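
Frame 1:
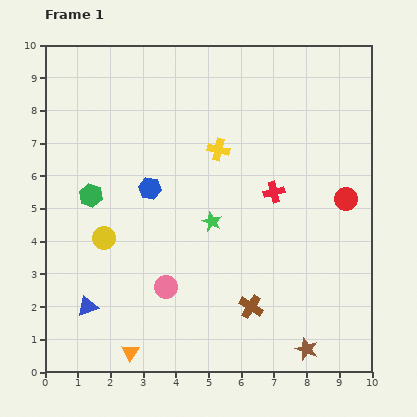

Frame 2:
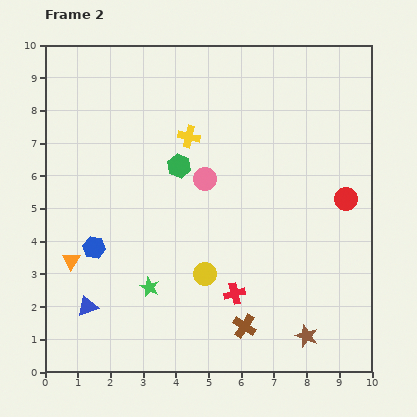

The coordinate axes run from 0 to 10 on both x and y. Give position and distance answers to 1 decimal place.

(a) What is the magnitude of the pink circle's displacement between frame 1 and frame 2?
3.5

The pink circle moved from (3.7, 2.6) to (4.9, 5.9), a distance of √(1.2² + 3.3²) ≈ 3.5.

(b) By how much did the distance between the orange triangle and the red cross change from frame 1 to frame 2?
-1.5

Distance in frame 1: 6.6. Distance in frame 2: 5.1.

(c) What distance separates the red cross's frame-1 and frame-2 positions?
3.3

The red cross moved from (7.0, 5.5) to (5.8, 2.4), a distance of √(1.2² + 3.1²) ≈ 3.3.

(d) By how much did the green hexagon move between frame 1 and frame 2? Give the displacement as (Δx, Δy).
(2.7, 0.9)

The green hexagon was at (1.4, 5.4) in frame 1 and (4.1, 6.3) in frame 2.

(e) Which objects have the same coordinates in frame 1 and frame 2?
the red circle, the blue triangle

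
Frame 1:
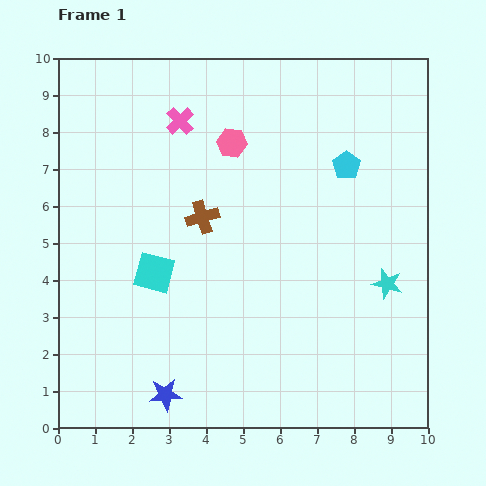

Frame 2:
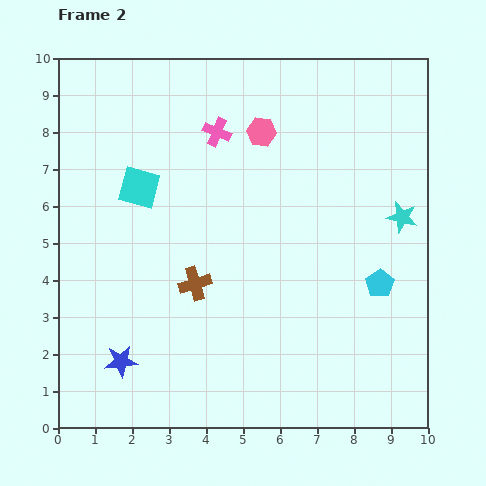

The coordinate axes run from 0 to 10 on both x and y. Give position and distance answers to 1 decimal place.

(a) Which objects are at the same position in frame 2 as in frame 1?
none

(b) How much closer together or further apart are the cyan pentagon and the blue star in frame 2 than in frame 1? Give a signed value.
-0.6

Distance in frame 1: 7.9. Distance in frame 2: 7.3.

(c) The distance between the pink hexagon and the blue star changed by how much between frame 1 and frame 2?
+0.3

Distance in frame 1: 7.0. Distance in frame 2: 7.3.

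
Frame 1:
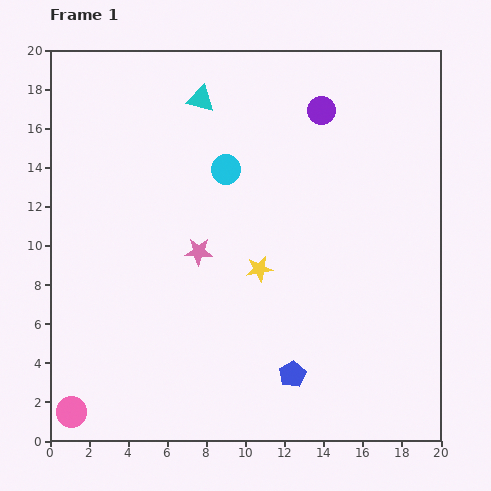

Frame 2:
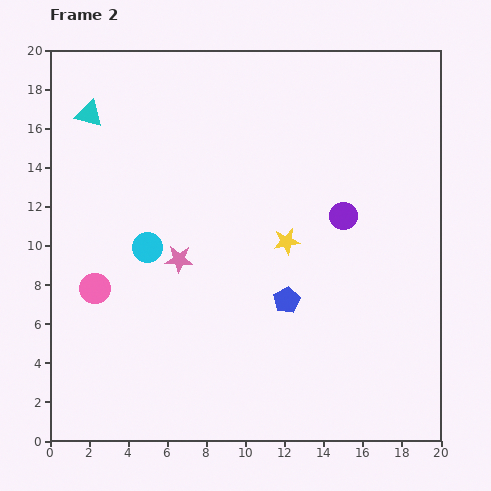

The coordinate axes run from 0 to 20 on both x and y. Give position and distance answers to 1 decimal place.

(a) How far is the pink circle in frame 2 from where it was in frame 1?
6.4

The pink circle moved from (1.1, 1.5) to (2.3, 7.8), a distance of √(1.2² + 6.3²) ≈ 6.4.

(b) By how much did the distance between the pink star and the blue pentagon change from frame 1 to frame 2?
-2.0

Distance in frame 1: 7.9. Distance in frame 2: 5.9.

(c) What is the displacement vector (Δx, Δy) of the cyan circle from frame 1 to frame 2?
(-4.0, -4.0)

The cyan circle was at (9.0, 13.9) in frame 1 and (5.0, 9.9) in frame 2.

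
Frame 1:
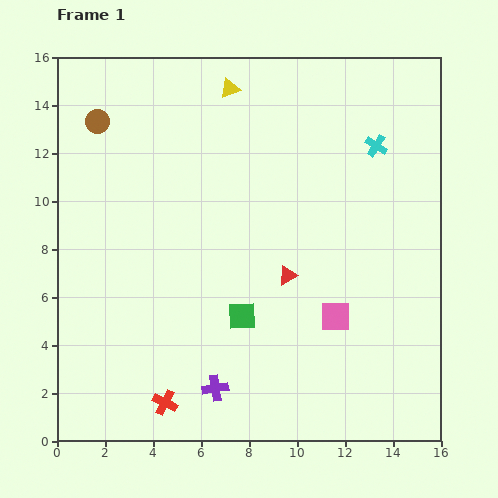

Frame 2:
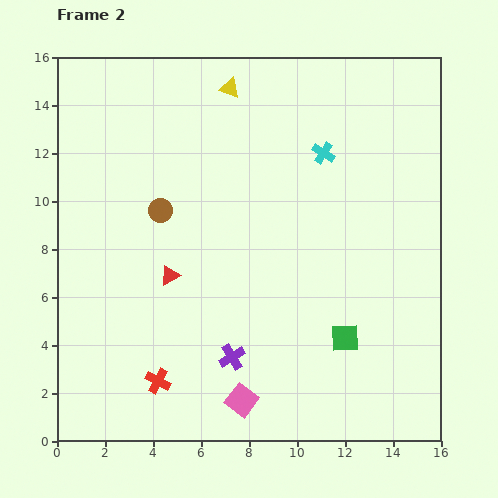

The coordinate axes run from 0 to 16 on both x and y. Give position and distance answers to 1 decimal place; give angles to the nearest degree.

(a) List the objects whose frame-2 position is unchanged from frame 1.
the yellow triangle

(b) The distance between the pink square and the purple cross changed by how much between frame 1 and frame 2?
-4.0

Distance in frame 1: 5.8. Distance in frame 2: 1.8.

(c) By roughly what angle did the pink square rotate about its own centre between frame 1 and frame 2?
36° clockwise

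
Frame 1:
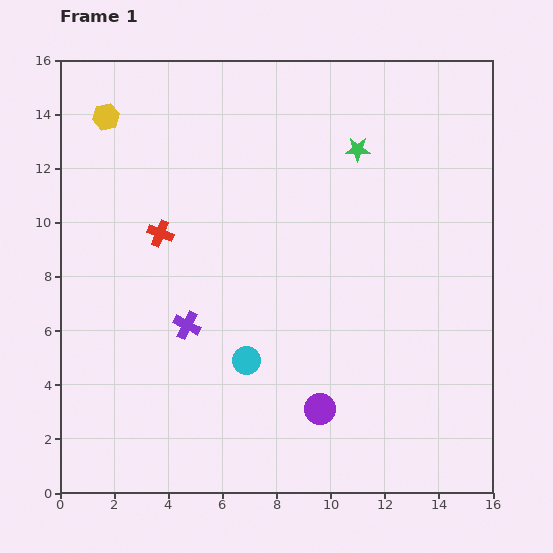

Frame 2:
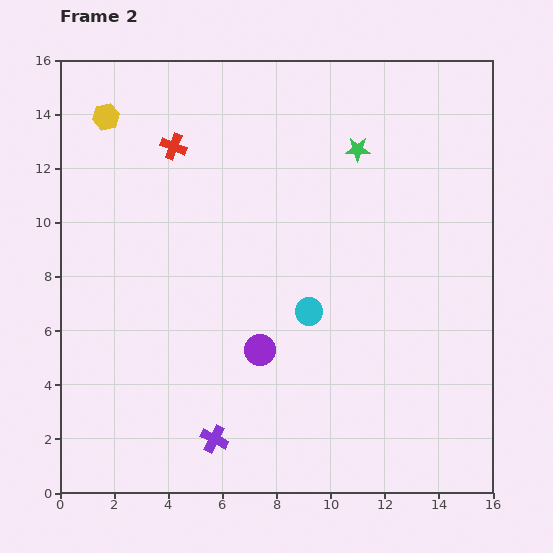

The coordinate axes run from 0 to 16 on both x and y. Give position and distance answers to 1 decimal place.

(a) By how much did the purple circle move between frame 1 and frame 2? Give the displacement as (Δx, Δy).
(-2.2, 2.2)

The purple circle was at (9.6, 3.1) in frame 1 and (7.4, 5.3) in frame 2.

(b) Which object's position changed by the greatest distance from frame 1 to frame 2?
the purple cross

(moved 4.3; next 3.2)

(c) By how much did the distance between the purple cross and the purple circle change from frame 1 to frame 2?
-2.1

Distance in frame 1: 5.8. Distance in frame 2: 3.7.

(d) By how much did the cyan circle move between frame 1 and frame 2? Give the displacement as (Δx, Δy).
(2.3, 1.8)

The cyan circle was at (6.9, 4.9) in frame 1 and (9.2, 6.7) in frame 2.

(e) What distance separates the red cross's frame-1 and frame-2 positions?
3.2

The red cross moved from (3.7, 9.6) to (4.2, 12.8), a distance of √(0.5² + 3.2²) ≈ 3.2.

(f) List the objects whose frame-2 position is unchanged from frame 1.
the green star, the yellow hexagon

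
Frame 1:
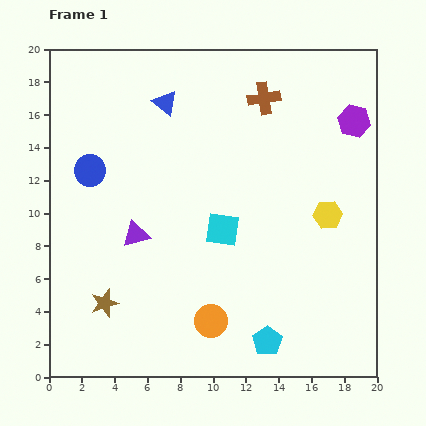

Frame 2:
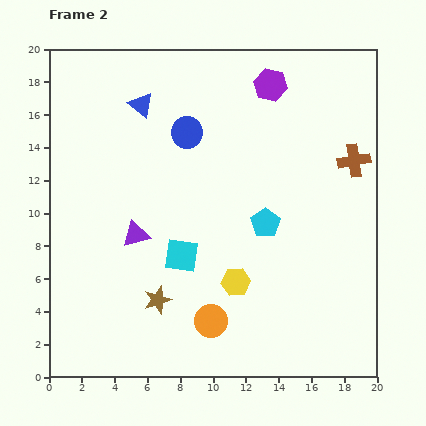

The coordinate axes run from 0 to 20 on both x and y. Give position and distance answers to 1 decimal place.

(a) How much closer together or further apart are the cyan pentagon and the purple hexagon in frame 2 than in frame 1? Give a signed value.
-6.0

Distance in frame 1: 14.4. Distance in frame 2: 8.4.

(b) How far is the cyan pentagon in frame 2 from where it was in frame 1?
7.2

The cyan pentagon moved from (13.3, 2.2) to (13.2, 9.4), a distance of √(0.1² + 7.2²) ≈ 7.2.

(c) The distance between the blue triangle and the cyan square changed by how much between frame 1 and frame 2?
+1.0

Distance in frame 1: 8.5. Distance in frame 2: 9.5.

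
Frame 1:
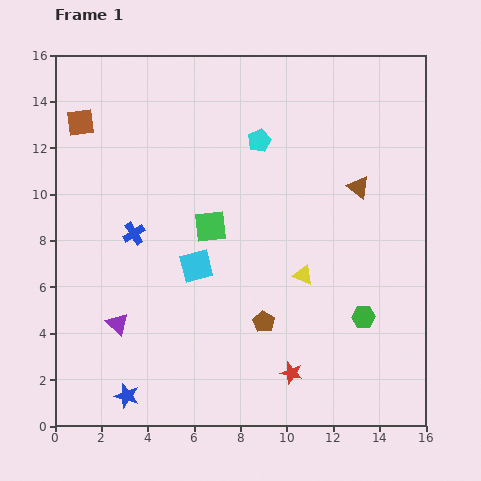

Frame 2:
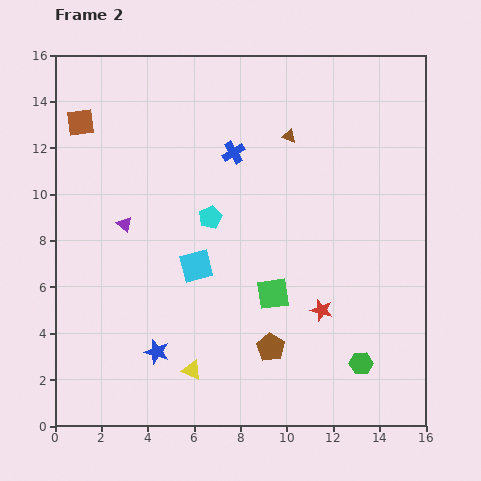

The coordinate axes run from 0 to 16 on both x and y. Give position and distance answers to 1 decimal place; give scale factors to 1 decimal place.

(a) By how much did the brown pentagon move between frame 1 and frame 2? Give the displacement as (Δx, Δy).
(0.3, -1.1)

The brown pentagon was at (9.0, 4.5) in frame 1 and (9.3, 3.4) in frame 2.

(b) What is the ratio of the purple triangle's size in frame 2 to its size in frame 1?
0.7×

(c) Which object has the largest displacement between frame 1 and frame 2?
the yellow triangle

(moved 6.3; next 5.5)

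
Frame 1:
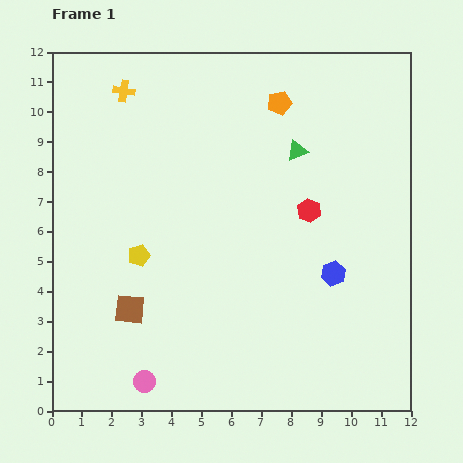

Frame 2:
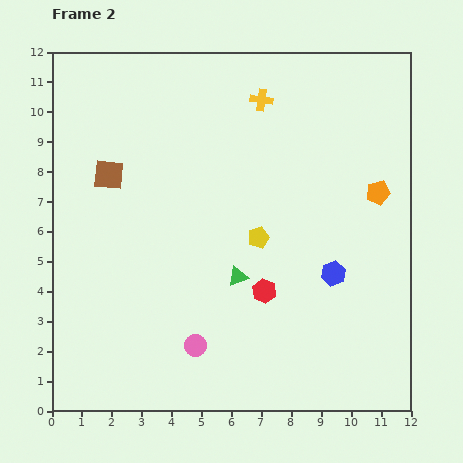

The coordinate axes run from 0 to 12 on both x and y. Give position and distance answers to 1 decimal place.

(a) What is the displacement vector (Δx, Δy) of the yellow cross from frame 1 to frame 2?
(4.6, -0.3)

The yellow cross was at (2.4, 10.7) in frame 1 and (7.0, 10.4) in frame 2.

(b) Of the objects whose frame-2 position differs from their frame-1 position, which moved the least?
the pink circle

(moved 2.1)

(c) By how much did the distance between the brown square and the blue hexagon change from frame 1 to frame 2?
+1.3

Distance in frame 1: 6.9. Distance in frame 2: 8.2.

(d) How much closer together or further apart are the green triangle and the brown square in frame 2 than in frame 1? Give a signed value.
-2.2

Distance in frame 1: 7.7. Distance in frame 2: 5.5.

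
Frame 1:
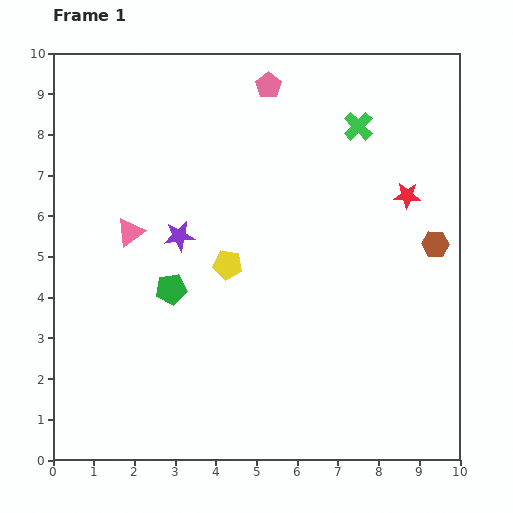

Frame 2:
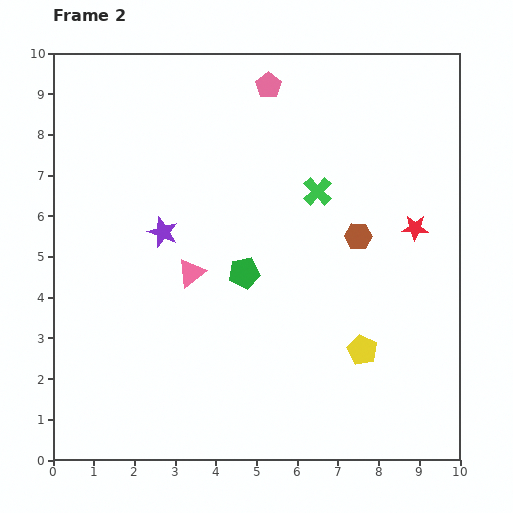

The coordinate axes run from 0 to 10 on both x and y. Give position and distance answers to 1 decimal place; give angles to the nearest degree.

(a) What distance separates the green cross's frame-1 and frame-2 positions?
1.9

The green cross moved from (7.5, 8.2) to (6.5, 6.6), a distance of √(1.0² + 1.6²) ≈ 1.9.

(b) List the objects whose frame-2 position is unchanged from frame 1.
the pink pentagon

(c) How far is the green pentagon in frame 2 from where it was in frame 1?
1.8

The green pentagon moved from (2.9, 4.2) to (4.7, 4.6), a distance of √(1.8² + 0.4²) ≈ 1.8.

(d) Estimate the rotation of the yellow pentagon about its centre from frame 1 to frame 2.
18° clockwise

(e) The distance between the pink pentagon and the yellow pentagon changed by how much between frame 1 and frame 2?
+2.4

Distance in frame 1: 4.5. Distance in frame 2: 6.9.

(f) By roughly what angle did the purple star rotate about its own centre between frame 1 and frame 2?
28° clockwise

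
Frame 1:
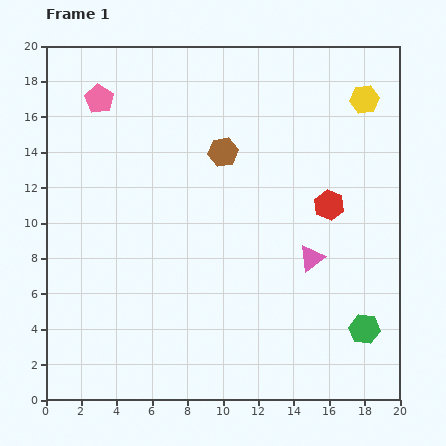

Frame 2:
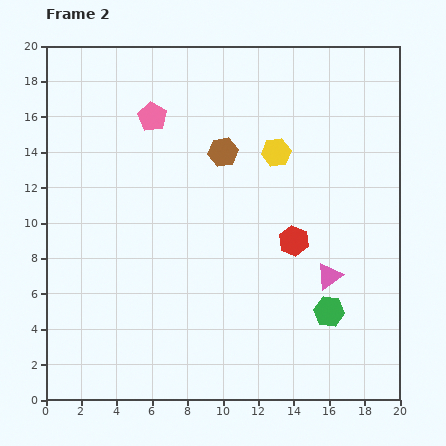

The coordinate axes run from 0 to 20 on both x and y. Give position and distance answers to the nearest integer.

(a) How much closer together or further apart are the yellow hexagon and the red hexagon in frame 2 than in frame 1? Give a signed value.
-1

Distance in frame 1: 6. Distance in frame 2: 5.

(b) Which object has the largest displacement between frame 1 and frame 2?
the yellow hexagon

(moved 6; next 3)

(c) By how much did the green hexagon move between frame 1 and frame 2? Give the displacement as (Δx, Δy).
(-2, 1)

The green hexagon was at (18, 4) in frame 1 and (16, 5) in frame 2.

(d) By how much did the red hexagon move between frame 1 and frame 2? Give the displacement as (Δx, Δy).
(-2, -2)

The red hexagon was at (16, 11) in frame 1 and (14, 9) in frame 2.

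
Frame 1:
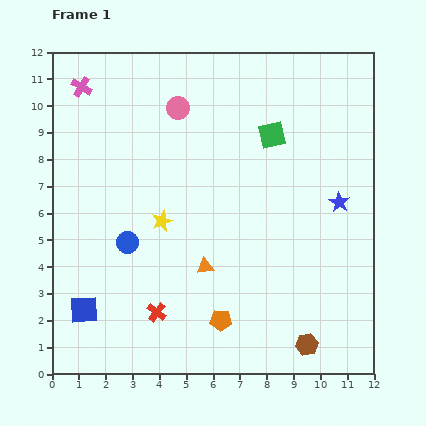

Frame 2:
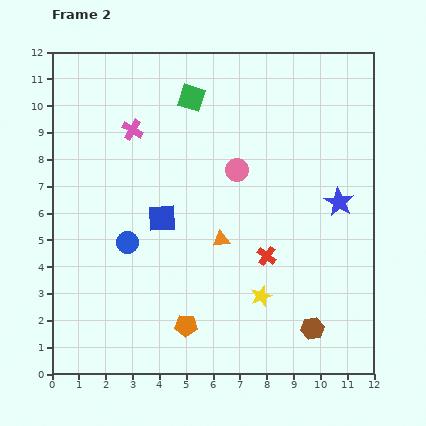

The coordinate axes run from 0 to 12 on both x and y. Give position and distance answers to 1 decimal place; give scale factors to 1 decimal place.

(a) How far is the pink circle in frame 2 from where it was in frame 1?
3.2

The pink circle moved from (4.7, 9.9) to (6.9, 7.6), a distance of √(2.2² + 2.3²) ≈ 3.2.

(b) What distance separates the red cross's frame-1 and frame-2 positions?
4.6

The red cross moved from (3.9, 2.3) to (8.0, 4.4), a distance of √(4.1² + 2.1²) ≈ 4.6.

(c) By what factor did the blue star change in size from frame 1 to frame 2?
1.4×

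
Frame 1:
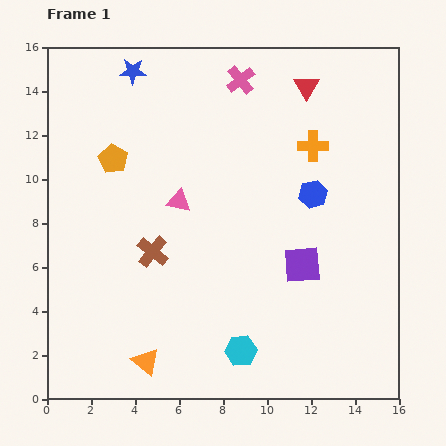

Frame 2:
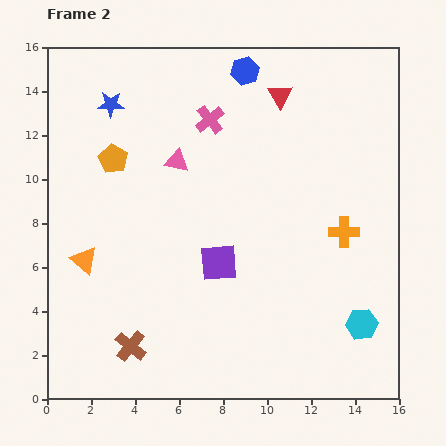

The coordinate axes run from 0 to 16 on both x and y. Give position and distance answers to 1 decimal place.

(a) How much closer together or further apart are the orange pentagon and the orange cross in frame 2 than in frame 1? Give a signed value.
+1.9

Distance in frame 1: 9.1. Distance in frame 2: 11.0.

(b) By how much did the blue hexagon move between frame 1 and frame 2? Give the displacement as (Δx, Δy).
(-3.1, 5.6)

The blue hexagon was at (12.1, 9.3) in frame 1 and (9.0, 14.9) in frame 2.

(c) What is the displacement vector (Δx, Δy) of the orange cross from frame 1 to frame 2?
(1.4, -3.9)

The orange cross was at (12.1, 11.5) in frame 1 and (13.5, 7.6) in frame 2.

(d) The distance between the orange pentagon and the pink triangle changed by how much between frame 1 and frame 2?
-0.7

Distance in frame 1: 3.6. Distance in frame 2: 2.9.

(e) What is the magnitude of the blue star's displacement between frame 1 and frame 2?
1.8

The blue star moved from (3.9, 14.9) to (2.9, 13.4), a distance of √(1.0² + 1.5²) ≈ 1.8.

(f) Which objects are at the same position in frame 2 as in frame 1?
the orange pentagon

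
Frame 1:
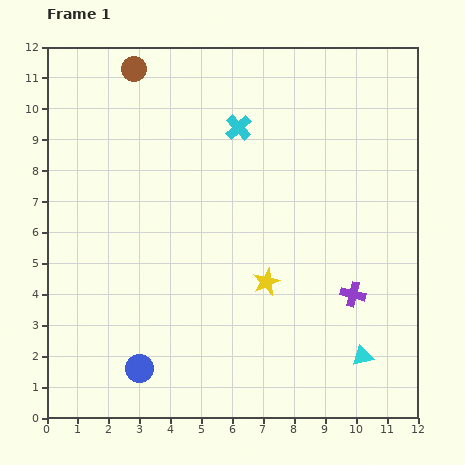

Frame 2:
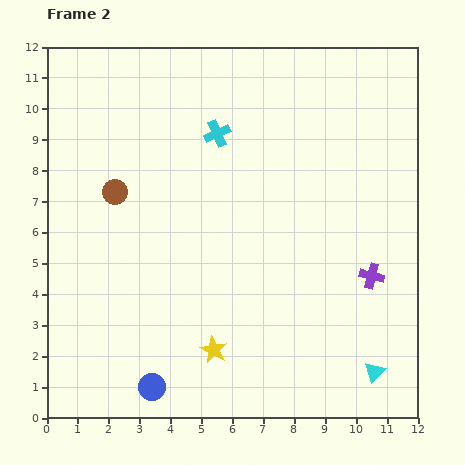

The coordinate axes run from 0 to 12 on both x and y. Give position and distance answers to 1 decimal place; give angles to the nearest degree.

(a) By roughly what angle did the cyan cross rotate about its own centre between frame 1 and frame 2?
19° clockwise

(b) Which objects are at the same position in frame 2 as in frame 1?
none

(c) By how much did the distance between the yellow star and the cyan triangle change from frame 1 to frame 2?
+1.3

Distance in frame 1: 3.9. Distance in frame 2: 5.2.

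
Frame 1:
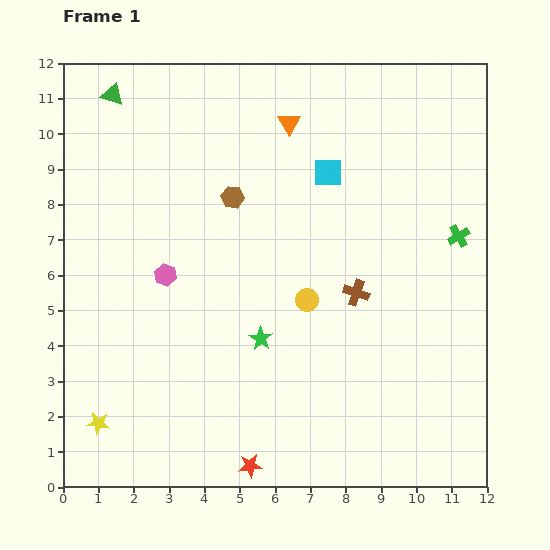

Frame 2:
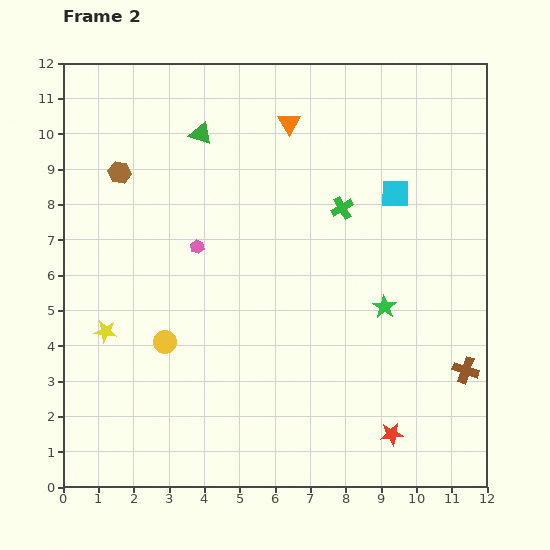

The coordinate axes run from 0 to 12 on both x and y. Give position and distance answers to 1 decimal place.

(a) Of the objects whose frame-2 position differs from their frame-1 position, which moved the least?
the pink hexagon

(moved 1.2)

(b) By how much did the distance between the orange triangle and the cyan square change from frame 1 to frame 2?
+1.8

Distance in frame 1: 1.8. Distance in frame 2: 3.6.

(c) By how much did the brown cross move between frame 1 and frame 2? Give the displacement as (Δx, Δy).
(3.1, -2.2)

The brown cross was at (8.3, 5.5) in frame 1 and (11.4, 3.3) in frame 2.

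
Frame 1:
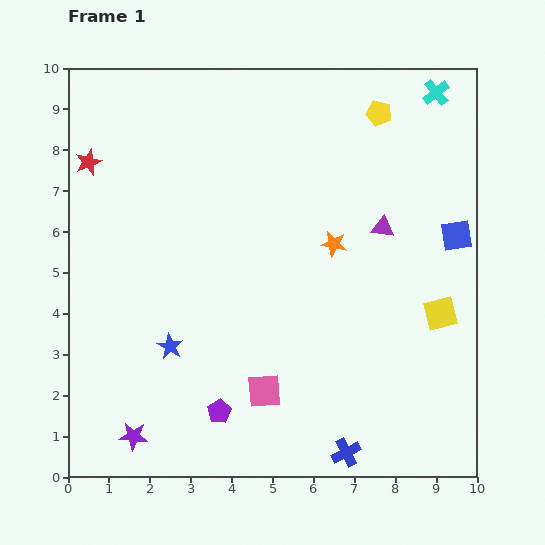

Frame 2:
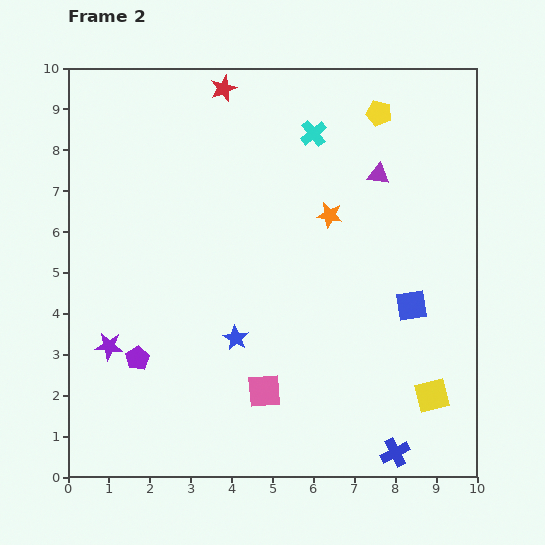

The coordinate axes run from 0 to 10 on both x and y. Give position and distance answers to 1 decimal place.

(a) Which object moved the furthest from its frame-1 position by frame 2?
the red star

(moved 3.8; next 3.2)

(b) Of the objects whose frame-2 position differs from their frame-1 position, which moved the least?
the orange star

(moved 0.7)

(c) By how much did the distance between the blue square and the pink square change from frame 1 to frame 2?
-1.8

Distance in frame 1: 6.0. Distance in frame 2: 4.2.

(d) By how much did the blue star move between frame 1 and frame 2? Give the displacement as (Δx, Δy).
(1.6, 0.2)

The blue star was at (2.5, 3.2) in frame 1 and (4.1, 3.4) in frame 2.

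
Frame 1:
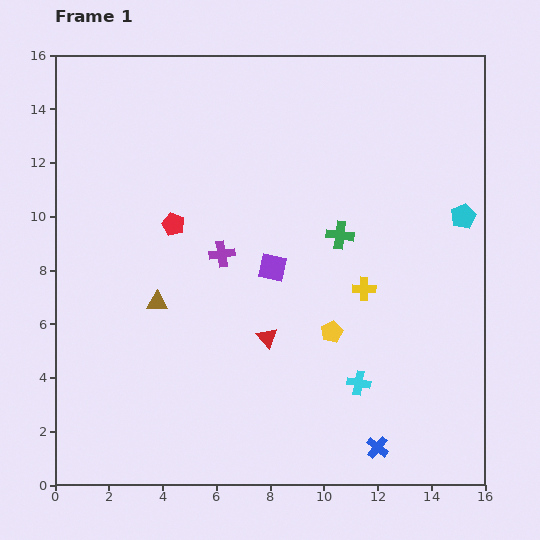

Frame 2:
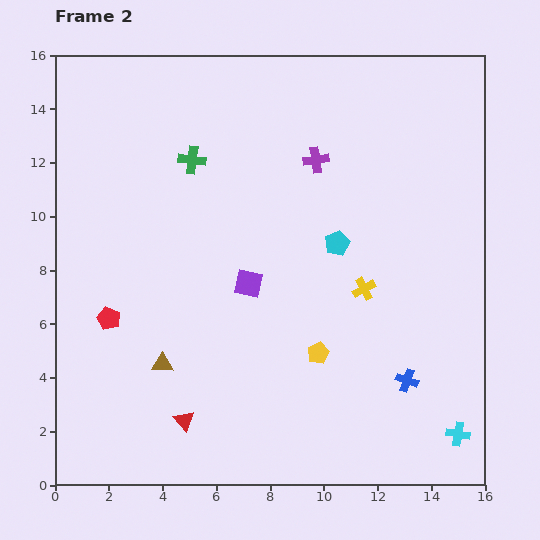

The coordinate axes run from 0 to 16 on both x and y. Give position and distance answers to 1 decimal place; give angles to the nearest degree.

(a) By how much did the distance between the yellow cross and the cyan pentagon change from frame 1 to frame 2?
-2.6

Distance in frame 1: 4.6. Distance in frame 2: 2.0.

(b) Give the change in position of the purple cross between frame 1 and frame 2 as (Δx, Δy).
(3.5, 3.5)

The purple cross was at (6.2, 8.6) in frame 1 and (9.7, 12.1) in frame 2.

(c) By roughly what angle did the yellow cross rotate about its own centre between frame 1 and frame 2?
31° counter-clockwise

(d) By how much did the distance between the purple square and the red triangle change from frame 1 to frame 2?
+3.0

Distance in frame 1: 2.6. Distance in frame 2: 5.6.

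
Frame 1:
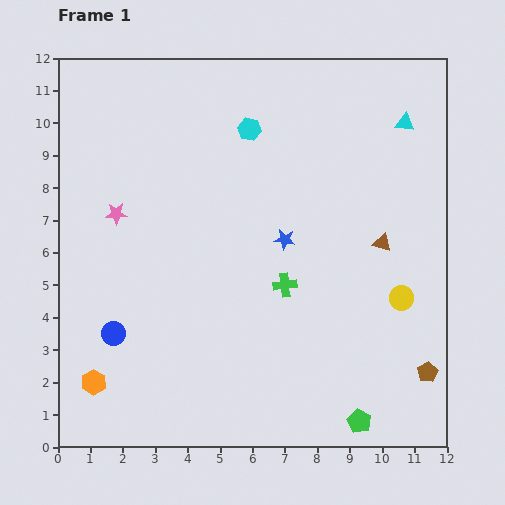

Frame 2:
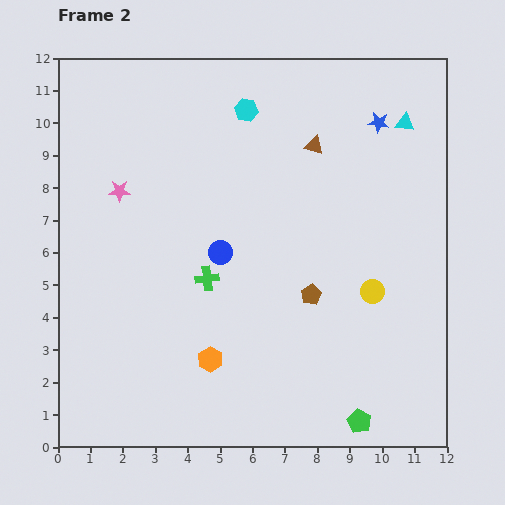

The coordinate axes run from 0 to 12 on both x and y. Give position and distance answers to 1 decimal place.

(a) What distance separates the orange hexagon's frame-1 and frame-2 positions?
3.7

The orange hexagon moved from (1.1, 2.0) to (4.7, 2.7), a distance of √(3.6² + 0.7²) ≈ 3.7.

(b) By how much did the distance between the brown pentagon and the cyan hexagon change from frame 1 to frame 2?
-3.3

Distance in frame 1: 9.3. Distance in frame 2: 6.0.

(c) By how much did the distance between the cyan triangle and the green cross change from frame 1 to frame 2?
+1.6

Distance in frame 1: 6.2. Distance in frame 2: 7.8.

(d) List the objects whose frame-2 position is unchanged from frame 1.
the cyan triangle, the green pentagon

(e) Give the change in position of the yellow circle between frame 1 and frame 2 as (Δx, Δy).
(-0.9, 0.2)

The yellow circle was at (10.6, 4.6) in frame 1 and (9.7, 4.8) in frame 2.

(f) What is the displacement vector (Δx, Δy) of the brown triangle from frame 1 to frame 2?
(-2.1, 3.0)

The brown triangle was at (10.0, 6.3) in frame 1 and (7.9, 9.3) in frame 2.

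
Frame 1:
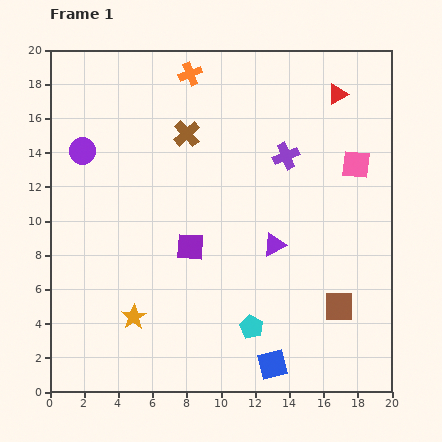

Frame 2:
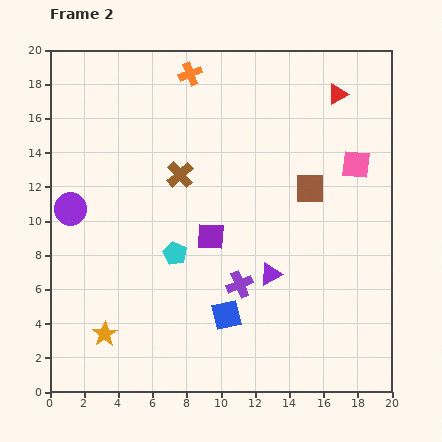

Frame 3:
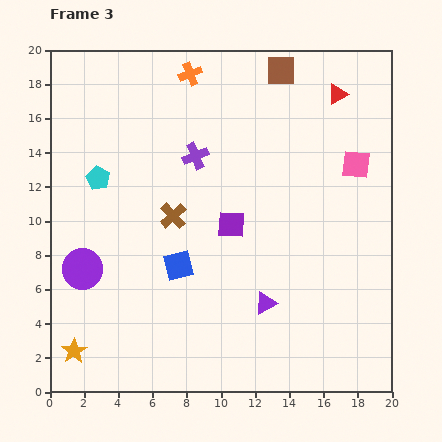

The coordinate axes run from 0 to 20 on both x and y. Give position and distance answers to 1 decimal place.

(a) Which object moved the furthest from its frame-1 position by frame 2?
the purple cross

(moved 8.0; next 7.1)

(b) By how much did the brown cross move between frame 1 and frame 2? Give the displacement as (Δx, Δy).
(-0.4, -2.4)

The brown cross was at (8.0, 15.1) in frame 1 and (7.6, 12.7) in frame 2.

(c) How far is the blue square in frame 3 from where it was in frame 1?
8.0

The blue square moved from (13.0, 1.6) to (7.5, 7.4), a distance of √(5.5² + 5.8²) ≈ 8.0.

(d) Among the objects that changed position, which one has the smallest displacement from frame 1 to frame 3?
the purple square

(moved 2.7)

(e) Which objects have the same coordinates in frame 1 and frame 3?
the pink square, the red triangle, the orange cross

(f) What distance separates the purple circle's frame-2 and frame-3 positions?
3.6

The purple circle moved from (1.2, 10.7) to (1.9, 7.2), a distance of √(0.7² + 3.5²) ≈ 3.6.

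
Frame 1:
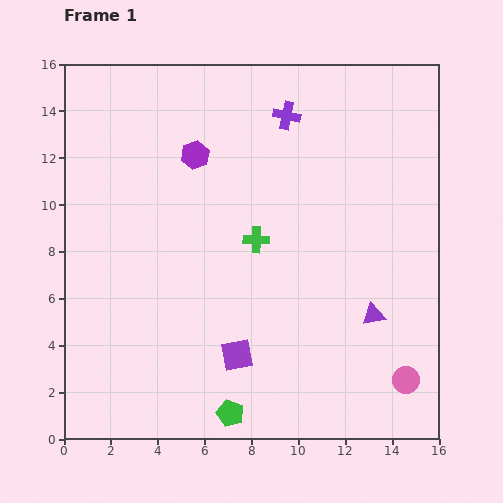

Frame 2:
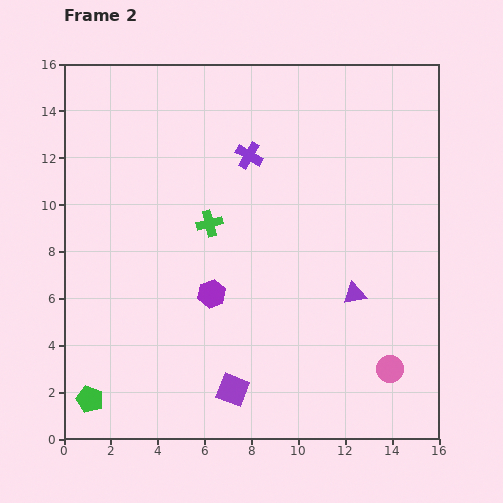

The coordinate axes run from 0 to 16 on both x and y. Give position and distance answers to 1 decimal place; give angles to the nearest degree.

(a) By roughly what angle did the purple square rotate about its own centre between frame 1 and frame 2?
33° clockwise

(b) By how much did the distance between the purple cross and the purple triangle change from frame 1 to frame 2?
-1.9

Distance in frame 1: 9.3. Distance in frame 2: 7.4.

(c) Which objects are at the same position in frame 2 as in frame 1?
none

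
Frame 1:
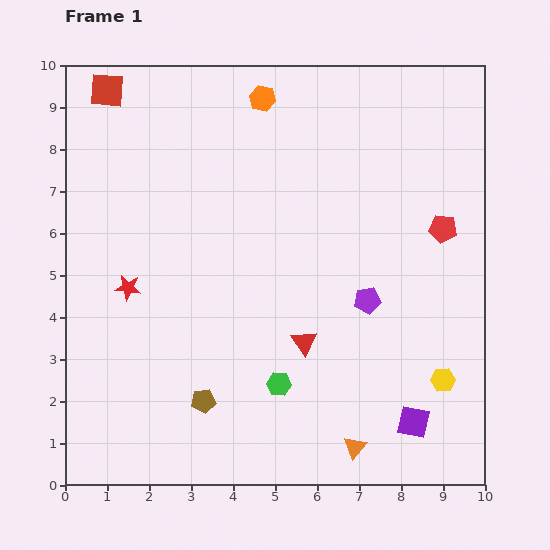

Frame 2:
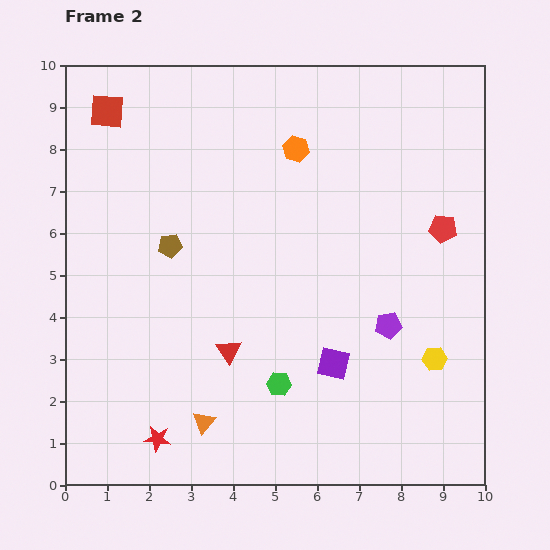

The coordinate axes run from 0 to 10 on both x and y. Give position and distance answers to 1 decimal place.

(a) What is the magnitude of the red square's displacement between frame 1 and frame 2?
0.5

The red square moved from (1.0, 9.4) to (1.0, 8.9), a distance of √(0.0² + 0.5²) ≈ 0.5.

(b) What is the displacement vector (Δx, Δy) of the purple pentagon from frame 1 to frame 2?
(0.5, -0.6)

The purple pentagon was at (7.2, 4.4) in frame 1 and (7.7, 3.8) in frame 2.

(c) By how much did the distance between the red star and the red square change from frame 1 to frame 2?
+3.2

Distance in frame 1: 4.7. Distance in frame 2: 7.9.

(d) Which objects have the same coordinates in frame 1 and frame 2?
the green hexagon, the red pentagon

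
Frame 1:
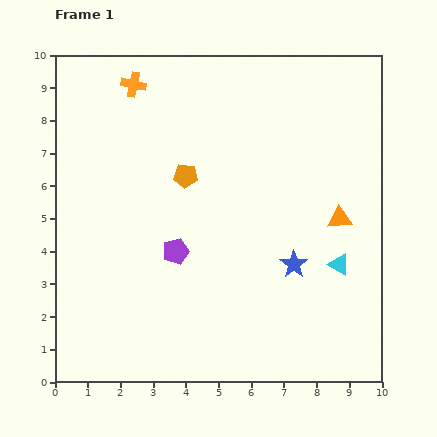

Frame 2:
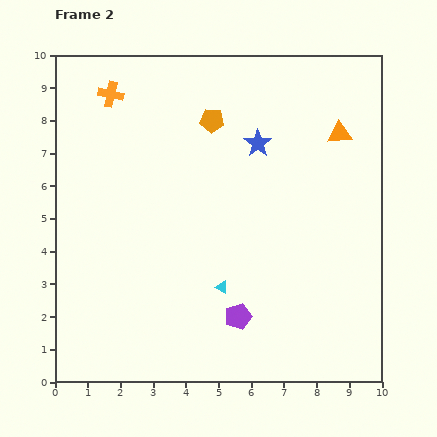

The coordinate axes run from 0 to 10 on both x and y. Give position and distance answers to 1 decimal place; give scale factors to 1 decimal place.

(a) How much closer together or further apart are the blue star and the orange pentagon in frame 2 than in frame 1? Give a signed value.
-2.7

Distance in frame 1: 4.3. Distance in frame 2: 1.6.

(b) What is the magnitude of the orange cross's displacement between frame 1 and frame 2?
0.8

The orange cross moved from (2.4, 9.1) to (1.7, 8.8), a distance of √(0.7² + 0.3²) ≈ 0.8.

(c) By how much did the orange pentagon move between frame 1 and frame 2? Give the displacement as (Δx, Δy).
(0.8, 1.7)

The orange pentagon was at (4.0, 6.3) in frame 1 and (4.8, 8.0) in frame 2.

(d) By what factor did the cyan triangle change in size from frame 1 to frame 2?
0.6×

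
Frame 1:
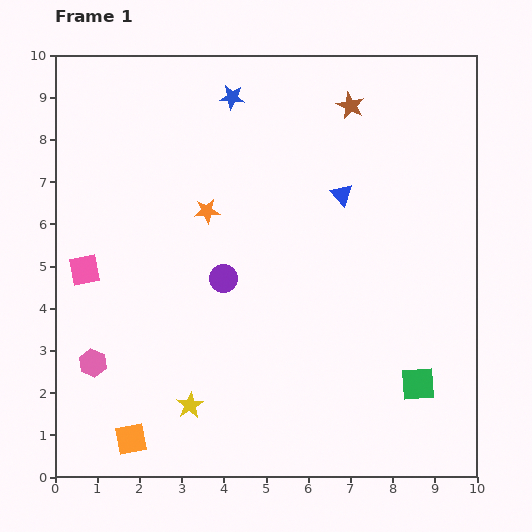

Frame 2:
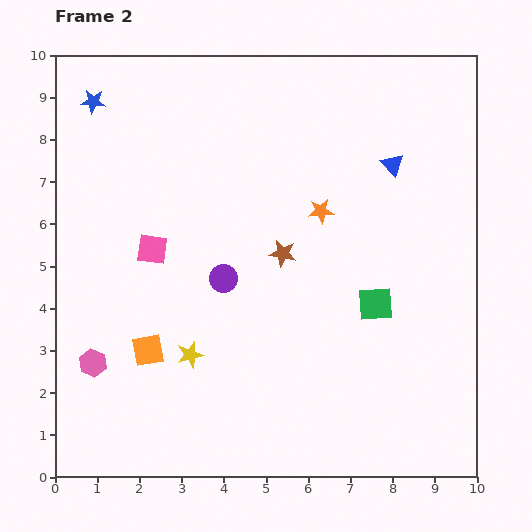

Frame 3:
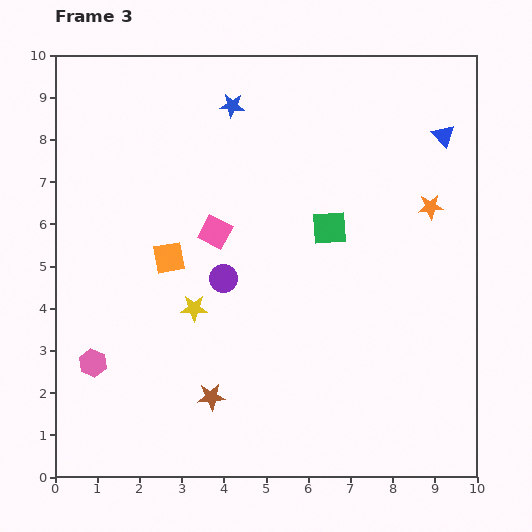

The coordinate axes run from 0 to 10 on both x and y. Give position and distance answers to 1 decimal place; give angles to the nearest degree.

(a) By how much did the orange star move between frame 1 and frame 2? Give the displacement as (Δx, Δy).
(2.7, 0.0)

The orange star was at (3.6, 6.3) in frame 1 and (6.3, 6.3) in frame 2.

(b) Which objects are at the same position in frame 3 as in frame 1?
the pink hexagon, the purple circle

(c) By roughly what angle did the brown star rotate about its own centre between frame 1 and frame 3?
30° counter-clockwise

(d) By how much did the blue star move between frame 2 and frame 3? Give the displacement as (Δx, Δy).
(3.3, -0.1)

The blue star was at (0.9, 8.9) in frame 2 and (4.2, 8.8) in frame 3.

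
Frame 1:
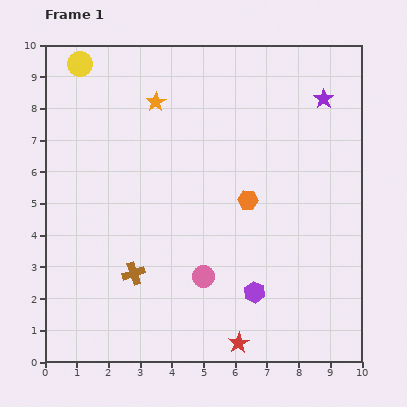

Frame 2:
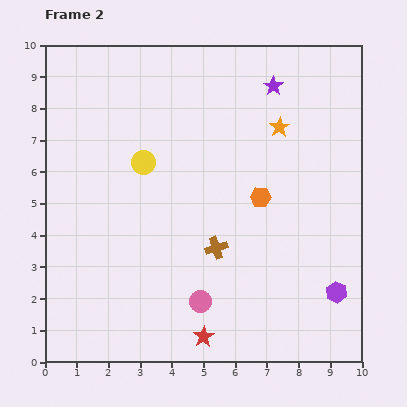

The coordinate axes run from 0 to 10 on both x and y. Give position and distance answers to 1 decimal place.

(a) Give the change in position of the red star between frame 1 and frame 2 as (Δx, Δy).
(-1.1, 0.2)

The red star was at (6.1, 0.6) in frame 1 and (5.0, 0.8) in frame 2.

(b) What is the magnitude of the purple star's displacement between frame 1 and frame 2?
1.6

The purple star moved from (8.8, 8.3) to (7.2, 8.7), a distance of √(1.6² + 0.4²) ≈ 1.6.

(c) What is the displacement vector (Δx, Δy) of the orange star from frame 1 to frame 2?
(3.9, -0.8)

The orange star was at (3.5, 8.2) in frame 1 and (7.4, 7.4) in frame 2.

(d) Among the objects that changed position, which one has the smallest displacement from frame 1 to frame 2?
the orange hexagon

(moved 0.4)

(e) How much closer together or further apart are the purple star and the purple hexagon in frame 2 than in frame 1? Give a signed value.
+0.3

Distance in frame 1: 6.5. Distance in frame 2: 6.8.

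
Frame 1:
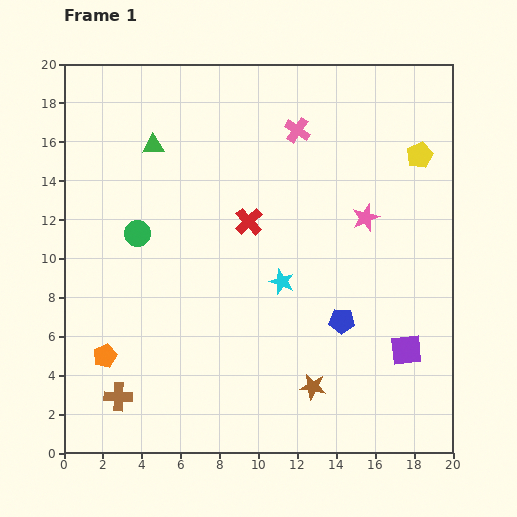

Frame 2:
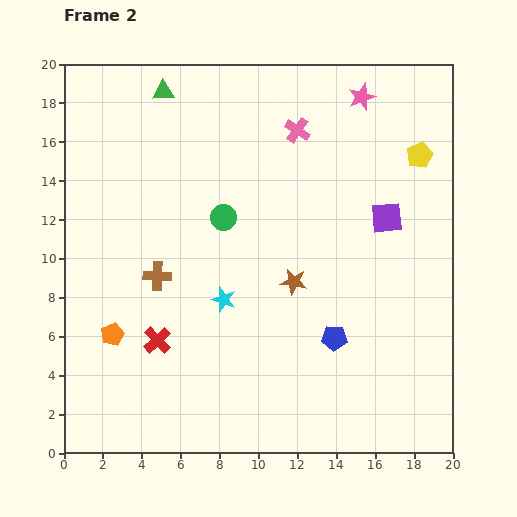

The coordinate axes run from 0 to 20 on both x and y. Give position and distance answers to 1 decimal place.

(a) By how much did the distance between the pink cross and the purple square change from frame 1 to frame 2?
-6.2

Distance in frame 1: 12.6. Distance in frame 2: 6.4.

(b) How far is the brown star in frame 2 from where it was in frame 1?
5.5

The brown star moved from (12.8, 3.4) to (11.8, 8.8), a distance of √(1.0² + 5.4²) ≈ 5.5.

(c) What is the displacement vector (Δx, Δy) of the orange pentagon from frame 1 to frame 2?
(0.4, 1.1)

The orange pentagon was at (2.1, 5.0) in frame 1 and (2.5, 6.1) in frame 2.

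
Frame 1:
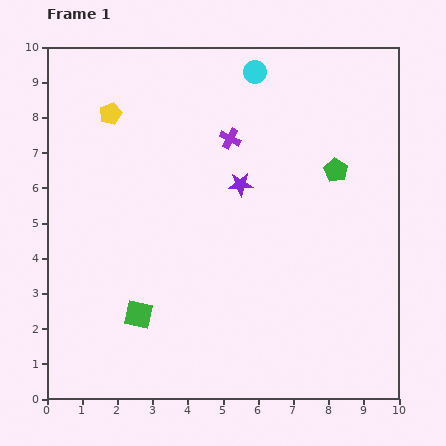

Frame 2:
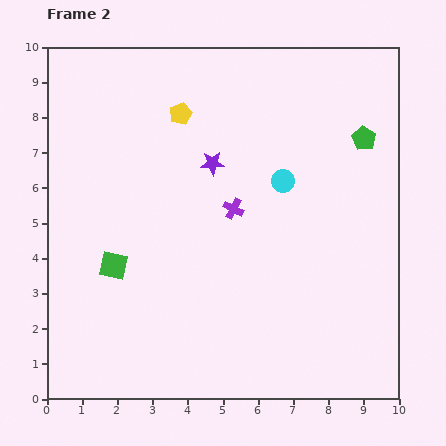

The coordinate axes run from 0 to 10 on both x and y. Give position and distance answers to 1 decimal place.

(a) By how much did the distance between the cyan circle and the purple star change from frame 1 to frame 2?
-1.1

Distance in frame 1: 3.2. Distance in frame 2: 2.1.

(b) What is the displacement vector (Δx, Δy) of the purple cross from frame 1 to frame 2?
(0.1, -2.0)

The purple cross was at (5.2, 7.4) in frame 1 and (5.3, 5.4) in frame 2.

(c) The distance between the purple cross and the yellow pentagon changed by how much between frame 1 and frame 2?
-0.4

Distance in frame 1: 3.5. Distance in frame 2: 3.1.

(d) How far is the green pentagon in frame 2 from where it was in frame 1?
1.2

The green pentagon moved from (8.2, 6.5) to (9.0, 7.4), a distance of √(0.8² + 0.9²) ≈ 1.2.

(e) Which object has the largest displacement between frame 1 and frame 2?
the cyan circle

(moved 3.2; next 2.0)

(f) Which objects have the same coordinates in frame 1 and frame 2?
none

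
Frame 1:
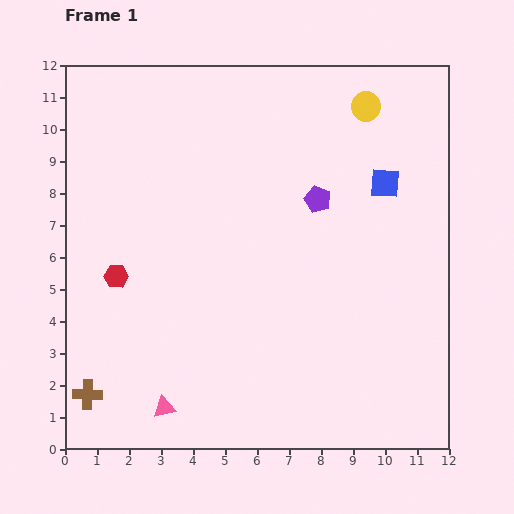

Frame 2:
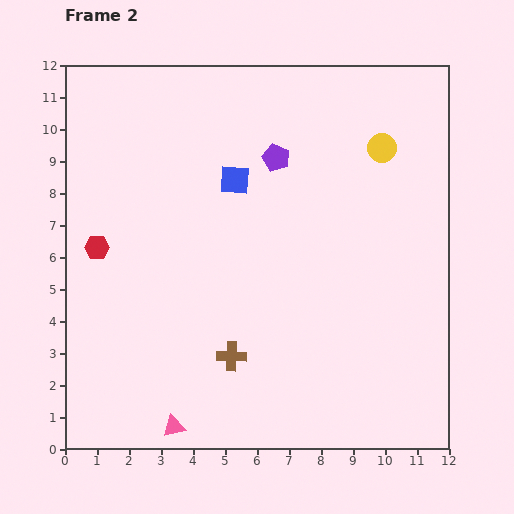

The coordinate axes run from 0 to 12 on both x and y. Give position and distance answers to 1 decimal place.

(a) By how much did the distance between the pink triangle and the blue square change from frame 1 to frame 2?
-1.9

Distance in frame 1: 9.8. Distance in frame 2: 7.9.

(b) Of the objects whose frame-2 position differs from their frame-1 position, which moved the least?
the pink triangle

(moved 0.7)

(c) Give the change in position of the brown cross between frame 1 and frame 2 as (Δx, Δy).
(4.5, 1.2)

The brown cross was at (0.7, 1.7) in frame 1 and (5.2, 2.9) in frame 2.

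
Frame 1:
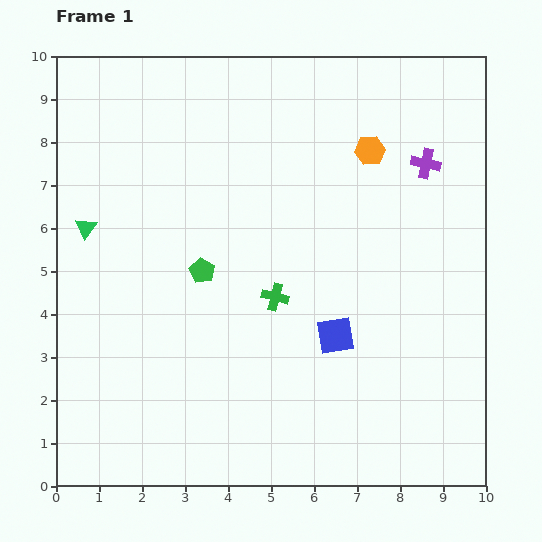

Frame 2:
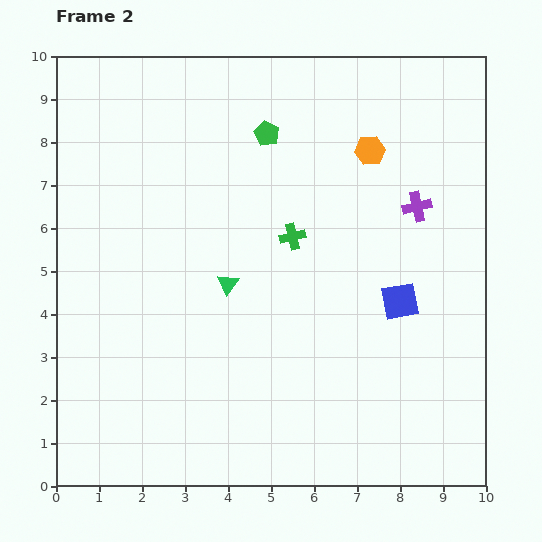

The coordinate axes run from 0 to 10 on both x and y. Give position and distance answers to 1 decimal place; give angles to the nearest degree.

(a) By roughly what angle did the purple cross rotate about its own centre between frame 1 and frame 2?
24° counter-clockwise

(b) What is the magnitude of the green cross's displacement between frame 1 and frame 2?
1.5

The green cross moved from (5.1, 4.4) to (5.5, 5.8), a distance of √(0.4² + 1.4²) ≈ 1.5.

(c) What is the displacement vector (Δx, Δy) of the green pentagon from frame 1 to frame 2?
(1.5, 3.2)

The green pentagon was at (3.4, 5.0) in frame 1 and (4.9, 8.2) in frame 2.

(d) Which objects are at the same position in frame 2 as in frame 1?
the orange hexagon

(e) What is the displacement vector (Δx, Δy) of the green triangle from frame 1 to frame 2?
(3.3, -1.3)

The green triangle was at (0.7, 6.0) in frame 1 and (4.0, 4.7) in frame 2.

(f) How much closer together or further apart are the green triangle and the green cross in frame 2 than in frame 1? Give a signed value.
-2.8

Distance in frame 1: 4.7. Distance in frame 2: 1.9.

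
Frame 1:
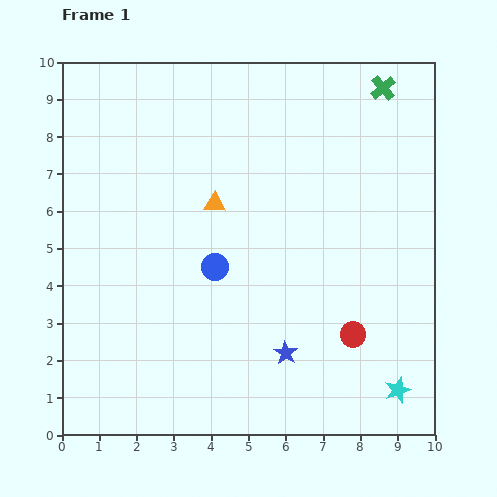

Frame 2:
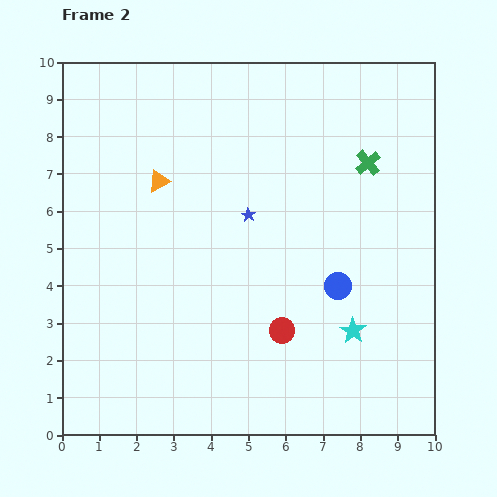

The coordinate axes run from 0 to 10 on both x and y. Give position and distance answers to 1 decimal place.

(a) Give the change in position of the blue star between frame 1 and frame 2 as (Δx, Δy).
(-1.0, 3.7)

The blue star was at (6.0, 2.2) in frame 1 and (5.0, 5.9) in frame 2.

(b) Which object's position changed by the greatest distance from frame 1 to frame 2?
the blue star

(moved 3.8; next 3.3)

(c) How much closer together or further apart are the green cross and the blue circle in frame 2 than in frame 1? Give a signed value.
-3.2

Distance in frame 1: 6.6. Distance in frame 2: 3.4.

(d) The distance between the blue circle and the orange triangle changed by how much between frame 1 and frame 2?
+3.9

Distance in frame 1: 1.7. Distance in frame 2: 5.6.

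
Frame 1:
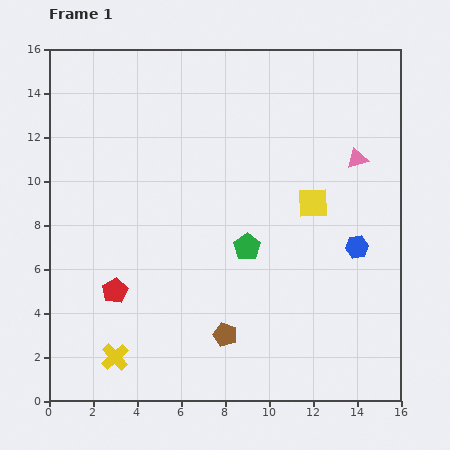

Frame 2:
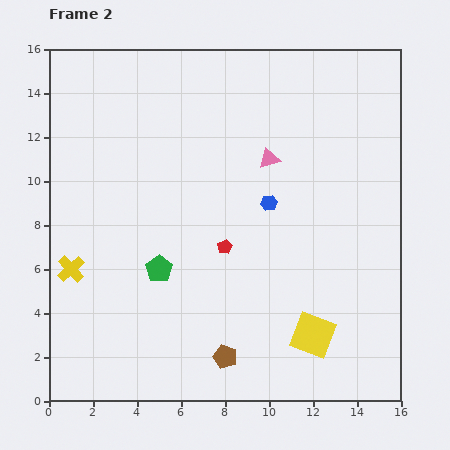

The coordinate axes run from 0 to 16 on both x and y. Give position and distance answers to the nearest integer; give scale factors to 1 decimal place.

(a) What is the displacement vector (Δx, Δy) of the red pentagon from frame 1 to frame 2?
(5, 2)

The red pentagon was at (3, 5) in frame 1 and (8, 7) in frame 2.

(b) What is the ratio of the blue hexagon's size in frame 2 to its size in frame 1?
0.7×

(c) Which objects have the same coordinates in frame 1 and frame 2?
none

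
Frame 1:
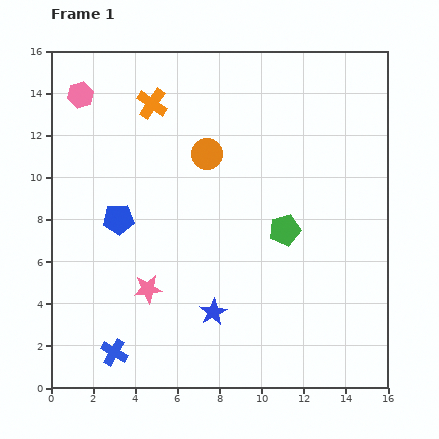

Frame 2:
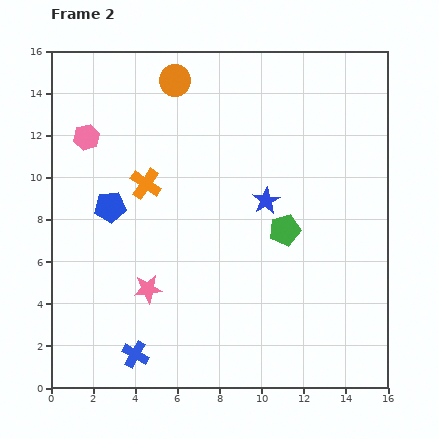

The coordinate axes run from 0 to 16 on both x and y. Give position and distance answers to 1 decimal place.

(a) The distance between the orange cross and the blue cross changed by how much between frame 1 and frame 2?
-3.8

Distance in frame 1: 11.9. Distance in frame 2: 8.1.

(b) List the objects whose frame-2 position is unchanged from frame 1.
the green pentagon, the pink star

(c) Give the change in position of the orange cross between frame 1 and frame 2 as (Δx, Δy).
(-0.3, -3.8)

The orange cross was at (4.8, 13.5) in frame 1 and (4.5, 9.7) in frame 2.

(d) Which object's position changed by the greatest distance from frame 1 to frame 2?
the blue star

(moved 5.9; next 3.8)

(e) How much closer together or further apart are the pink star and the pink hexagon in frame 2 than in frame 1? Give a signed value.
-1.9

Distance in frame 1: 9.7. Distance in frame 2: 7.8.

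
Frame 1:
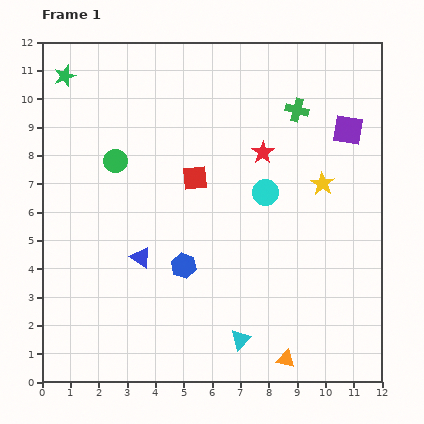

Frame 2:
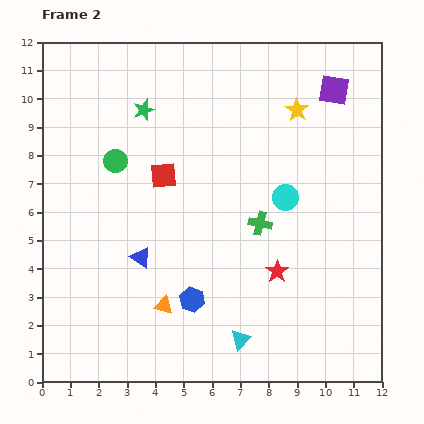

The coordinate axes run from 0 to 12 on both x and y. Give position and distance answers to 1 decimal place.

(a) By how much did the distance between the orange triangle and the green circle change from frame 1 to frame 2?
-3.8

Distance in frame 1: 9.2. Distance in frame 2: 5.4.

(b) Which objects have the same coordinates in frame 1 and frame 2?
the blue triangle, the cyan triangle, the green circle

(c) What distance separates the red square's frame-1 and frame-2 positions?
1.1

The red square moved from (5.4, 7.2) to (4.3, 7.3), a distance of √(1.1² + 0.1²) ≈ 1.1.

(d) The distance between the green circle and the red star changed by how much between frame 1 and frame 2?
+1.7

Distance in frame 1: 5.2. Distance in frame 2: 6.9.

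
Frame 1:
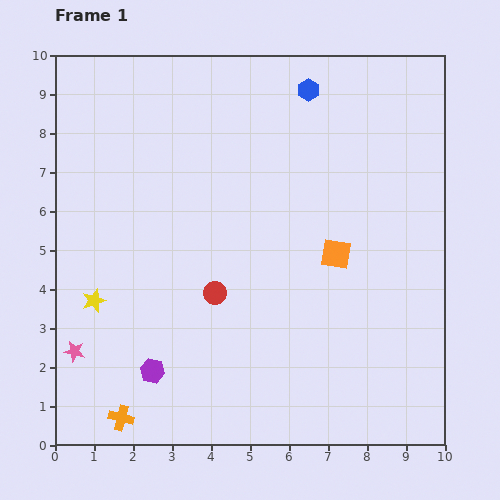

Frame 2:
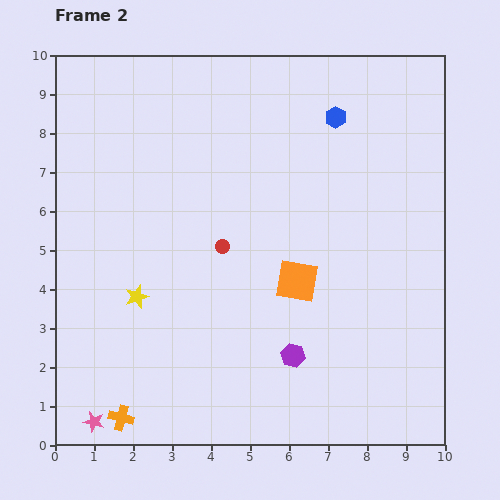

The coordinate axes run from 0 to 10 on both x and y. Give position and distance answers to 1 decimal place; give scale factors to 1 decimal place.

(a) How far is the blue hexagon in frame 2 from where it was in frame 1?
1.0

The blue hexagon moved from (6.5, 9.1) to (7.2, 8.4), a distance of √(0.7² + 0.7²) ≈ 1.0.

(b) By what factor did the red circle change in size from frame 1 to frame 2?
0.6×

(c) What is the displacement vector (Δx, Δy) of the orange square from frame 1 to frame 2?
(-1.0, -0.7)

The orange square was at (7.2, 4.9) in frame 1 and (6.2, 4.2) in frame 2.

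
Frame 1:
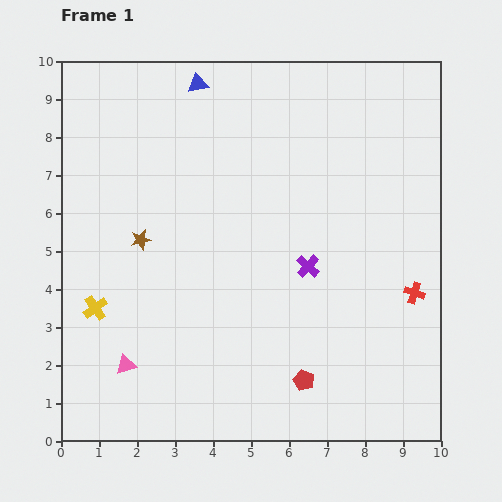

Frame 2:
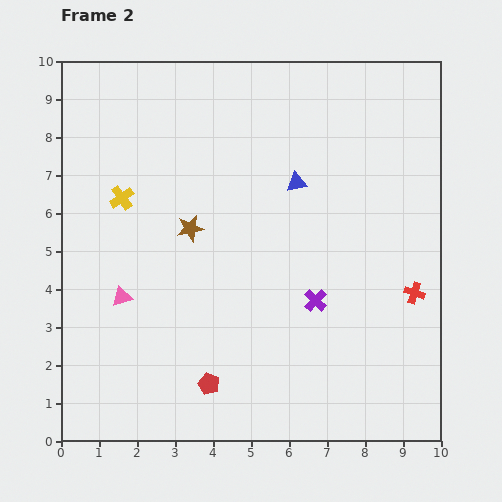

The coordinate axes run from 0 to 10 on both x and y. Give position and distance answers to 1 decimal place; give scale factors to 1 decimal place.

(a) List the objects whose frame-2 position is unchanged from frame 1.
the red cross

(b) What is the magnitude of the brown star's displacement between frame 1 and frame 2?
1.3

The brown star moved from (2.1, 5.3) to (3.4, 5.6), a distance of √(1.3² + 0.3²) ≈ 1.3.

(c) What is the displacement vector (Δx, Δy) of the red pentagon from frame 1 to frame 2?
(-2.5, -0.1)

The red pentagon was at (6.4, 1.6) in frame 1 and (3.9, 1.5) in frame 2.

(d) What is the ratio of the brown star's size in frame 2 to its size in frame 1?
1.3×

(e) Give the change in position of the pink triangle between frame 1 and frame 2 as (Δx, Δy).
(-0.1, 1.8)

The pink triangle was at (1.7, 2.0) in frame 1 and (1.6, 3.8) in frame 2.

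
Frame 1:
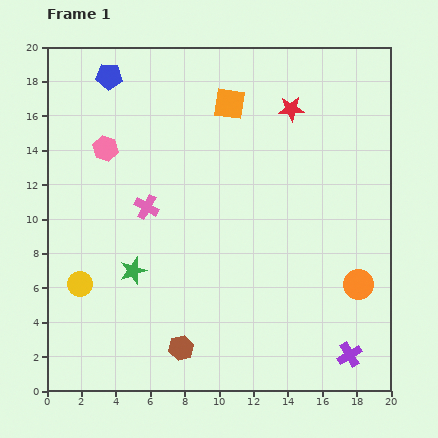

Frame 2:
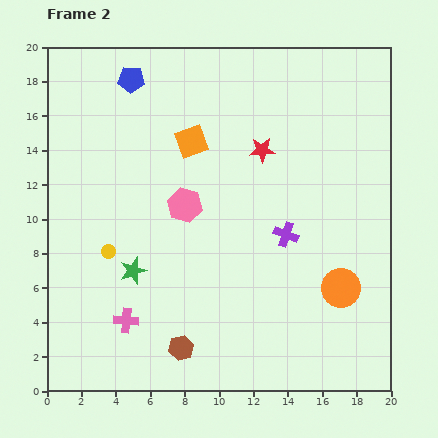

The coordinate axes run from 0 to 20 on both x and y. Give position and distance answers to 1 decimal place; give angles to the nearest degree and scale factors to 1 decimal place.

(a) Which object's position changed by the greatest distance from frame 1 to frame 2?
the purple cross

(moved 7.9; next 6.7)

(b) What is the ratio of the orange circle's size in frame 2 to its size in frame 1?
1.3×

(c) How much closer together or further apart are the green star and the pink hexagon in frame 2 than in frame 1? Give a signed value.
-2.5

Distance in frame 1: 7.3. Distance in frame 2: 4.8.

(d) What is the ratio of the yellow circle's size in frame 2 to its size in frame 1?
0.6×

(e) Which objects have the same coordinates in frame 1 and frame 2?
the brown hexagon, the green star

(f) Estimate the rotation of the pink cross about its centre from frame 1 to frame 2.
24° counter-clockwise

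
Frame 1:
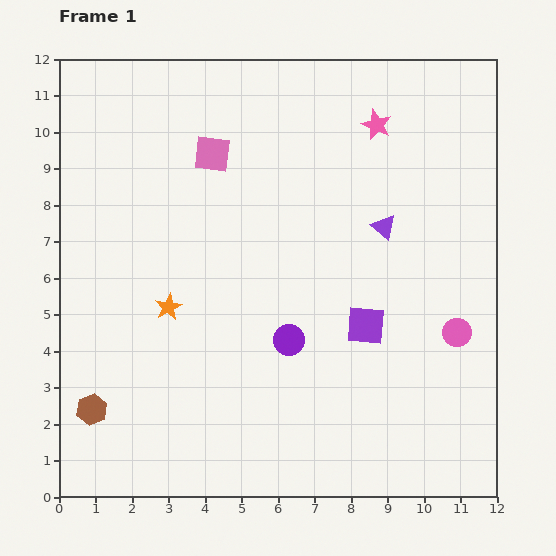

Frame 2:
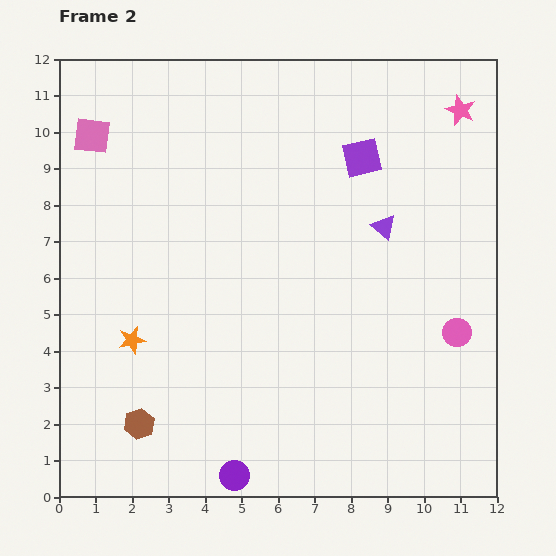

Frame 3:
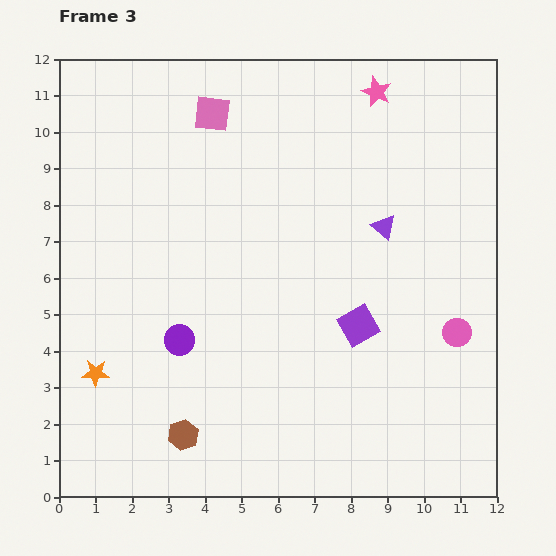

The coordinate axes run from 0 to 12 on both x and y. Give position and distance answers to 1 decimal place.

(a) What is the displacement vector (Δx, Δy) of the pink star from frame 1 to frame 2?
(2.3, 0.4)

The pink star was at (8.7, 10.2) in frame 1 and (11.0, 10.6) in frame 2.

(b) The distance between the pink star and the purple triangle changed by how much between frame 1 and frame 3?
+0.9

Distance in frame 1: 2.8. Distance in frame 3: 3.7.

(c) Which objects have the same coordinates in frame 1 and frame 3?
the pink circle, the purple triangle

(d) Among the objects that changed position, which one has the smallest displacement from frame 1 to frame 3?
the purple square

(moved 0.2)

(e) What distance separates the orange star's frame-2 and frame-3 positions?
1.3

The orange star moved from (2.0, 4.3) to (1.0, 3.4), a distance of √(1.0² + 0.9²) ≈ 1.3.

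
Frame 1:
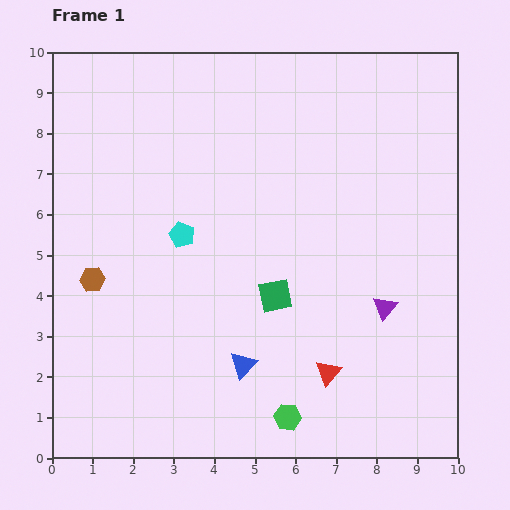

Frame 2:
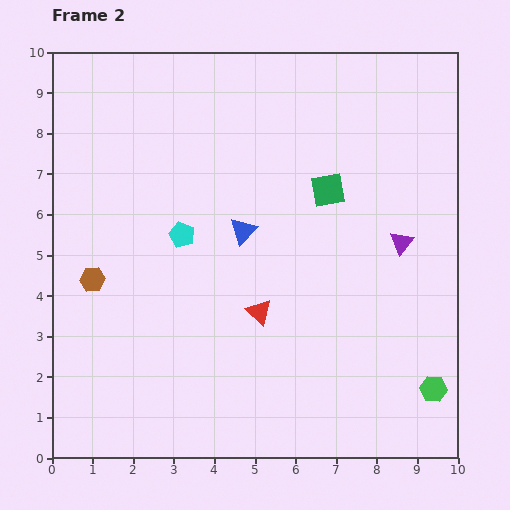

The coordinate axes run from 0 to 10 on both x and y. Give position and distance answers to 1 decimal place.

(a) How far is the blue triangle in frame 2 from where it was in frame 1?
3.3

The blue triangle moved from (4.7, 2.3) to (4.7, 5.6), a distance of √(0.0² + 3.3²) ≈ 3.3.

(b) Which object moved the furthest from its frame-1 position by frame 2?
the green hexagon

(moved 3.7; next 3.3)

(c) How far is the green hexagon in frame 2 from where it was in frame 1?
3.7

The green hexagon moved from (5.8, 1.0) to (9.4, 1.7), a distance of √(3.6² + 0.7²) ≈ 3.7.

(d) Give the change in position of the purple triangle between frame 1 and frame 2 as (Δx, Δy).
(0.4, 1.6)

The purple triangle was at (8.2, 3.7) in frame 1 and (8.6, 5.3) in frame 2.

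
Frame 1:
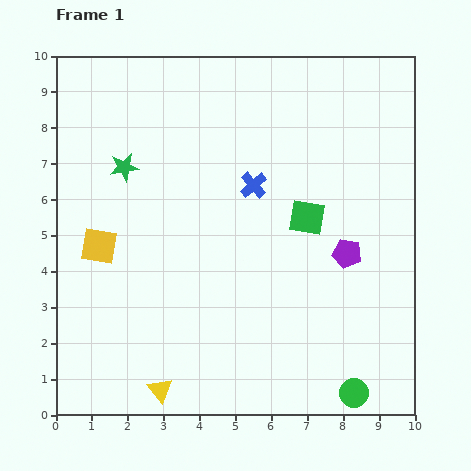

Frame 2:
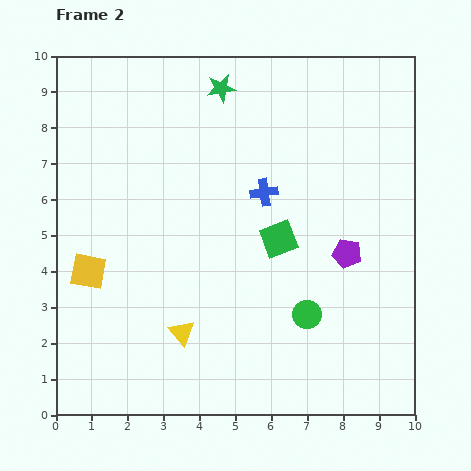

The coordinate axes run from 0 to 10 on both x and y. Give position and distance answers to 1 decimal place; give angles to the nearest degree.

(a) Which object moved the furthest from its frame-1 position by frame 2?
the green star

(moved 3.5; next 2.6)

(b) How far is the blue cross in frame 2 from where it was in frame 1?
0.4

The blue cross moved from (5.5, 6.4) to (5.8, 6.2), a distance of √(0.3² + 0.2²) ≈ 0.4.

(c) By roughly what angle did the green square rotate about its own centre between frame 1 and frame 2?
30° counter-clockwise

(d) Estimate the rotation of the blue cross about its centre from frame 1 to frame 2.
33° clockwise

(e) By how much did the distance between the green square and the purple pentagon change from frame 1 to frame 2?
+0.4

Distance in frame 1: 1.5. Distance in frame 2: 1.9.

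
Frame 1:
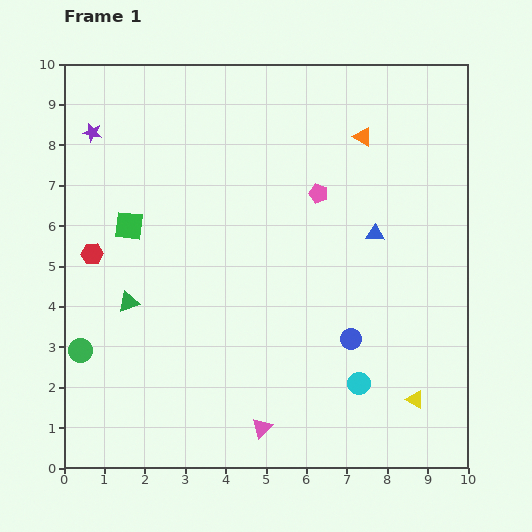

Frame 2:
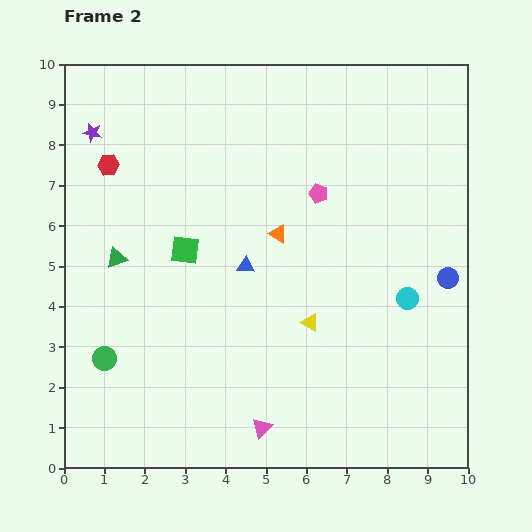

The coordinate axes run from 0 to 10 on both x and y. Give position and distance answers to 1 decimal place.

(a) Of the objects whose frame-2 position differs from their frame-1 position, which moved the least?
the green circle

(moved 0.6)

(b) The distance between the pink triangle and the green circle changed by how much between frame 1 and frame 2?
-0.6

Distance in frame 1: 4.9. Distance in frame 2: 4.3.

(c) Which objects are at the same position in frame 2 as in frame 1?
the pink triangle, the purple star, the pink pentagon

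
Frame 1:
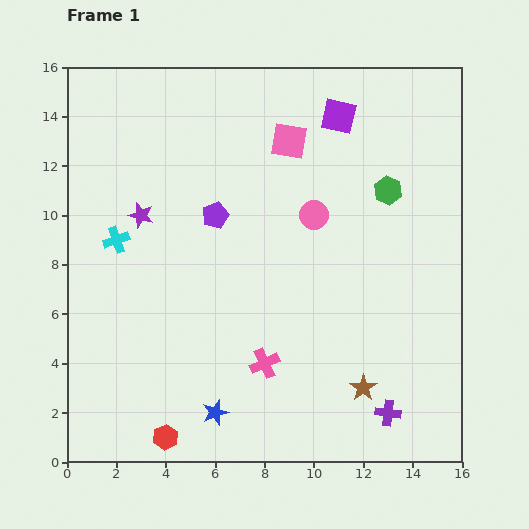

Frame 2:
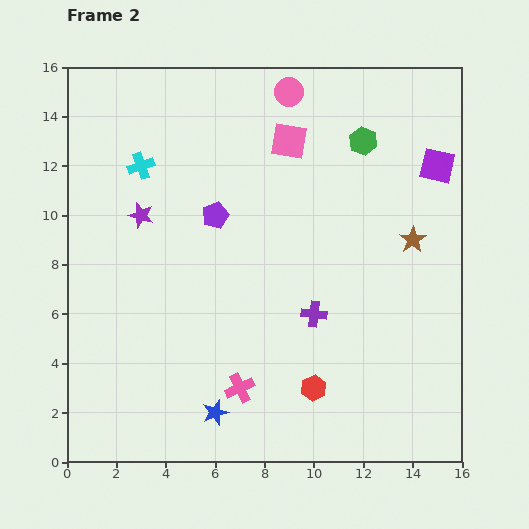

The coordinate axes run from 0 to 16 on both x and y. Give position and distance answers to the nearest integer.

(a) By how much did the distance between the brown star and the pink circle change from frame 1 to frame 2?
+1

Distance in frame 1: 7. Distance in frame 2: 8.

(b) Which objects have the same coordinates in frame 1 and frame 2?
the purple star, the purple pentagon, the blue star, the pink square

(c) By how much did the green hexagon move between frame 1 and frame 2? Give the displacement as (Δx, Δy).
(-1, 2)

The green hexagon was at (13, 11) in frame 1 and (12, 13) in frame 2.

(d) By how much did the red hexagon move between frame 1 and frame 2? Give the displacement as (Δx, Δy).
(6, 2)

The red hexagon was at (4, 1) in frame 1 and (10, 3) in frame 2.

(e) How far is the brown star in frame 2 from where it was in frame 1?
6

The brown star moved from (12, 3) to (14, 9), a distance of √(2² + 6²) ≈ 6.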